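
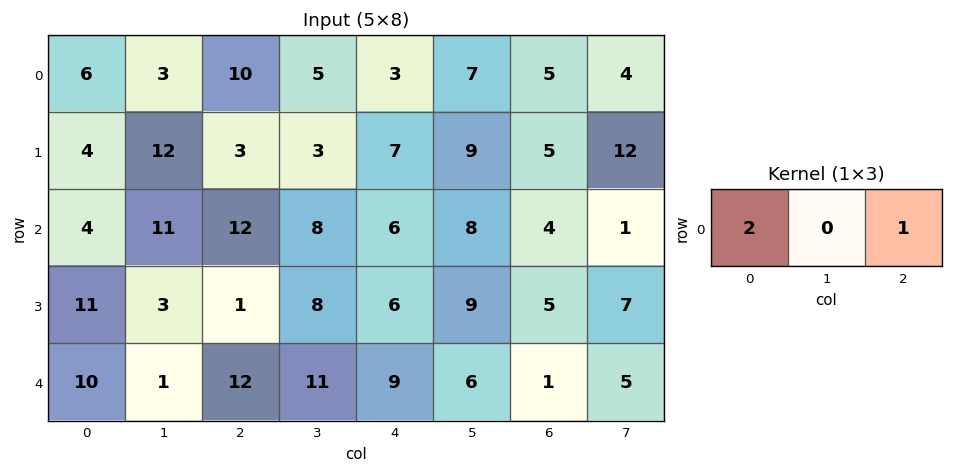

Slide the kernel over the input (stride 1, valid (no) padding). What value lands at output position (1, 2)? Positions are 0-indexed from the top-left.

13

The receptive field on the input at this output position is [3 3 7]. Elementwise product with the kernel and sum: 3·2 + 7·1.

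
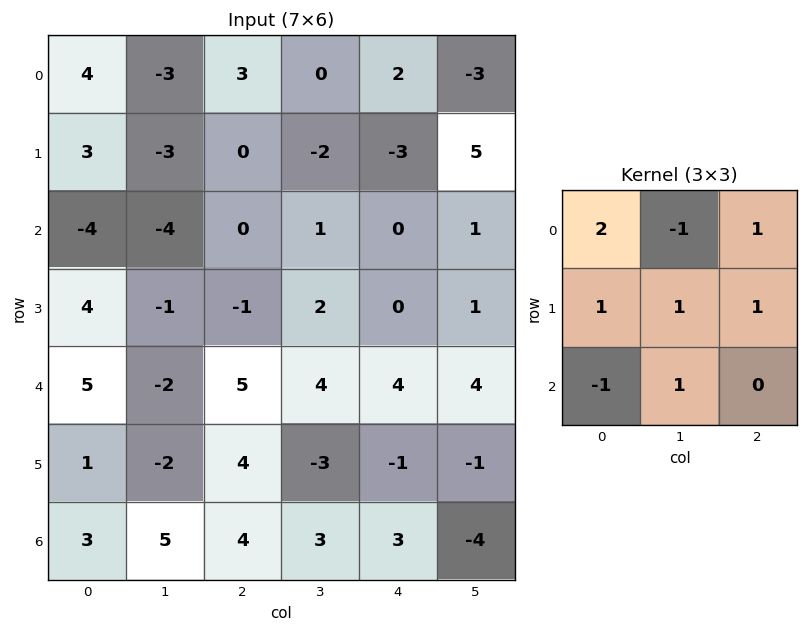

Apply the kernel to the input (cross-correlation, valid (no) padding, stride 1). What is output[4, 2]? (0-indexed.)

9

The receptive field on the input at this output position is [5 4 4 / 4 -3 -1 / 4 3 3]. Elementwise product with the kernel and sum: 5·2 + 4·-1 + 4·1 + 4·1 + -3·1 + -1·1 + 4·-1 + 3·1.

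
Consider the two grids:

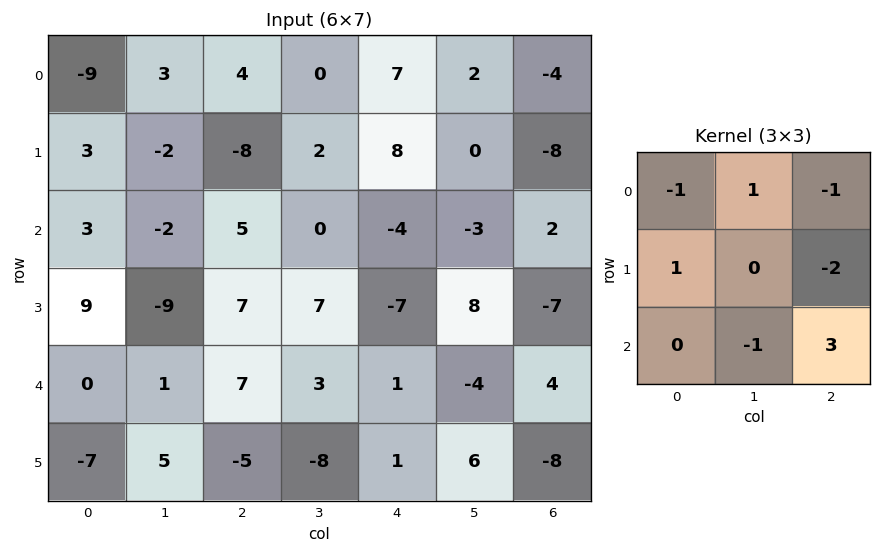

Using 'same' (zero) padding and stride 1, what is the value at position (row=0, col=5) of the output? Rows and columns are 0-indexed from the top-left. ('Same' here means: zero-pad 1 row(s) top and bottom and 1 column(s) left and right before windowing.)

-9

The receptive field on the zero-padded input at this output position is [0 0 0 / 7 2 -4 / 8 0 -8]. Elementwise product with the kernel and sum: 0·-1 + 0·1 + 0·-1 + 7·1 + -4·-2 + 0·-1 + -8·3.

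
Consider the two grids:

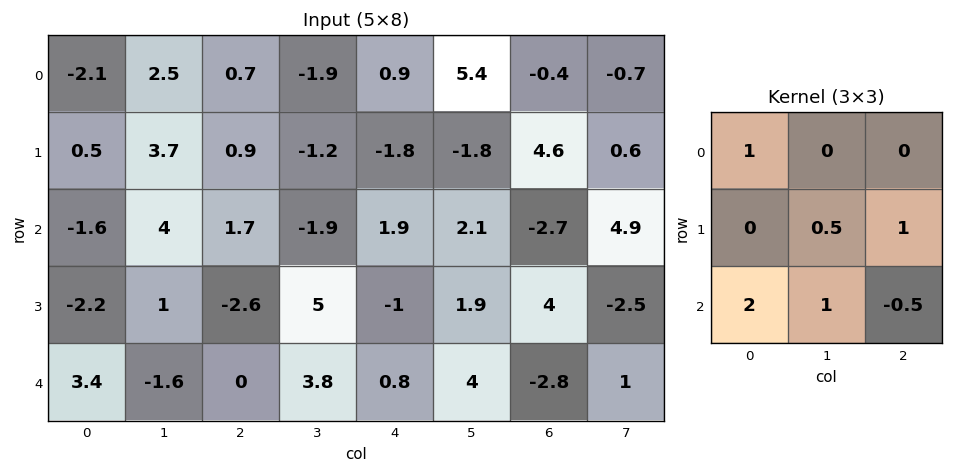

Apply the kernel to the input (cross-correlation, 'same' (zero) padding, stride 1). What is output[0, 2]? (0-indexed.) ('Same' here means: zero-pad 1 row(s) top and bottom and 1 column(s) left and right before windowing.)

7.35

The receptive field on the zero-padded input at this output position is [0 0 0 / 2.5 0.7 -1.9 / 3.7 0.9 -1.2]. Elementwise product with the kernel and sum: 0·1 + 0.7·0.5 + -1.9·1 + 3.7·2 + 0.9·1 + -1.2·-0.5.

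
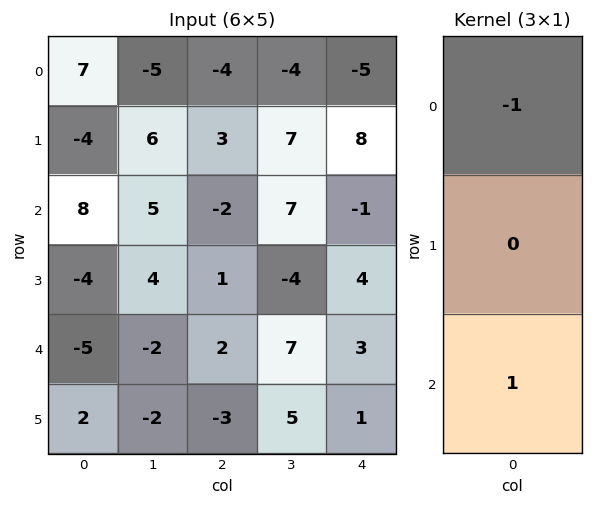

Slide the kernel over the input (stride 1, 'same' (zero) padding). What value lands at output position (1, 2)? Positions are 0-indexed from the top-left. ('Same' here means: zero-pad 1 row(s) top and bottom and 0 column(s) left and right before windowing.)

The receptive field on the zero-padded input at this output position is [-4 / 3 / -2]. Elementwise product with the kernel and sum: -4·-1 + -2·1.

2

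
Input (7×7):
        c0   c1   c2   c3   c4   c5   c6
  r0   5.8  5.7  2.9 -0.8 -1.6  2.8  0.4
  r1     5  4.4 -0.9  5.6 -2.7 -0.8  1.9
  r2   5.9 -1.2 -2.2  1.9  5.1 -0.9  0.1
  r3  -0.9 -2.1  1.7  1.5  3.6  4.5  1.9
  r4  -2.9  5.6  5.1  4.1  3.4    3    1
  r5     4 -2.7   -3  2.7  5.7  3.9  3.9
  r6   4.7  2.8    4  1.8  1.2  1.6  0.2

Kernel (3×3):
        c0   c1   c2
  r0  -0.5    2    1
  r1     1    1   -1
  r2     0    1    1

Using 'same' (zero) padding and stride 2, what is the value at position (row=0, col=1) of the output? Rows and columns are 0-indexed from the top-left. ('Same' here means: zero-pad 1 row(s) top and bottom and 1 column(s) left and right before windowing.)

14.1

The receptive field on the zero-padded input at this output position is [0 0 0 / 5.7 2.9 -0.8 / 4.4 -0.9 5.6]. Elementwise product with the kernel and sum: 0·-0.5 + 0·2 + 0·1 + 5.7·1 + 2.9·1 + -0.8·-1 + -0.9·1 + 5.6·1.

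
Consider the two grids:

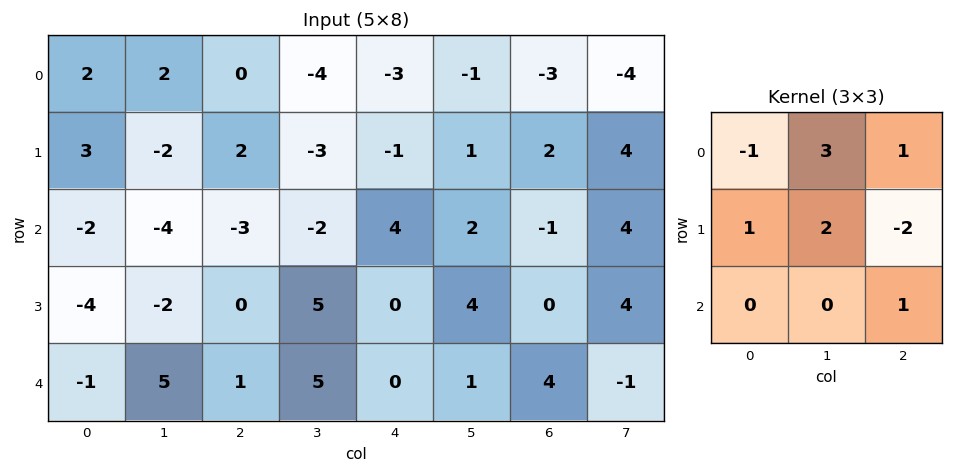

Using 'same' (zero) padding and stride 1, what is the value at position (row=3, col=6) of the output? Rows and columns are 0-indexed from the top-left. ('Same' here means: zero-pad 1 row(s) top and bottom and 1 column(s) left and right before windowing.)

The receptive field on the zero-padded input at this output position is [2 -1 4 / 4 0 4 / 1 4 -1]. Elementwise product with the kernel and sum: 2·-1 + -1·3 + 4·1 + 4·1 + 0·2 + 4·-2 + -1·1.

-6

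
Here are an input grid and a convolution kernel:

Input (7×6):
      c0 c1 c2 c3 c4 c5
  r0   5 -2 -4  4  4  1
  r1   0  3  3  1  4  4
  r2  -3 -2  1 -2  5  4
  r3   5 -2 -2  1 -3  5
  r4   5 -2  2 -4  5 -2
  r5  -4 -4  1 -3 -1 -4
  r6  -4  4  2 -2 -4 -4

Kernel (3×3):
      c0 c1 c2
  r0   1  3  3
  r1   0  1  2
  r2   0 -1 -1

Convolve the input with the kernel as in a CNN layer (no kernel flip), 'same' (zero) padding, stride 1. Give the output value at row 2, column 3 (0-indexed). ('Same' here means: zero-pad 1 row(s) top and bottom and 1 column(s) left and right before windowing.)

The receptive field on the zero-padded input at this output position is [3 1 4 / 1 -2 5 / -2 1 -3]. Elementwise product with the kernel and sum: 3·1 + 1·3 + 4·3 + -2·1 + 5·2 + 1·-1 + -3·-1.

28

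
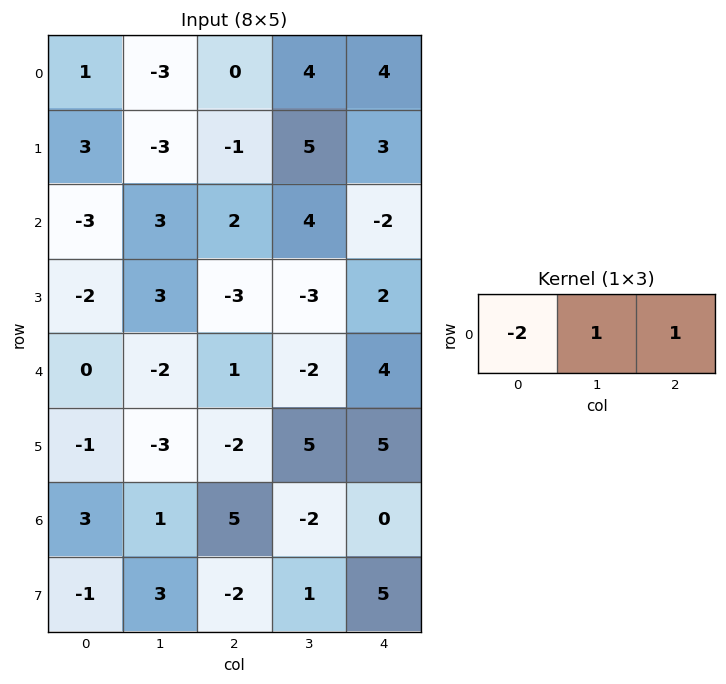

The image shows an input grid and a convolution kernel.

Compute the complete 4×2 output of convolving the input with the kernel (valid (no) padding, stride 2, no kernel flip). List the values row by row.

-5 8
11 -2
-1 0
0 -12

Output[0,0]: The receptive field on the input at this output position is [1 -3 0]. Elementwise product with the kernel and sum: 1·-2 + -3·1 + 0·1.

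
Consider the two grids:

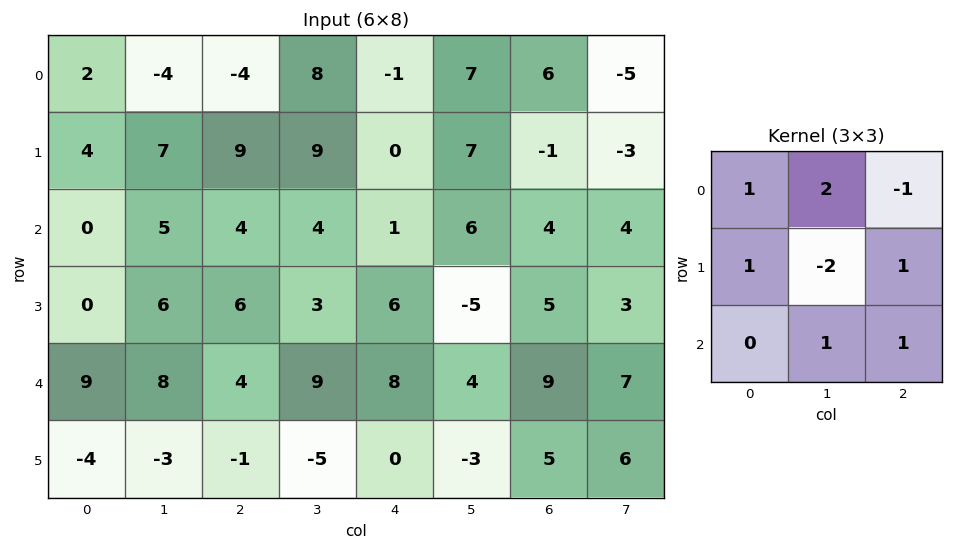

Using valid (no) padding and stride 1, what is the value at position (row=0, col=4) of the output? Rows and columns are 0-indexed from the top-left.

2

The receptive field on the input at this output position is [-1 7 6 / 0 7 -1 / 1 6 4]. Elementwise product with the kernel and sum: -1·1 + 7·2 + 6·-1 + 0·1 + 7·-2 + -1·1 + 6·1 + 4·1.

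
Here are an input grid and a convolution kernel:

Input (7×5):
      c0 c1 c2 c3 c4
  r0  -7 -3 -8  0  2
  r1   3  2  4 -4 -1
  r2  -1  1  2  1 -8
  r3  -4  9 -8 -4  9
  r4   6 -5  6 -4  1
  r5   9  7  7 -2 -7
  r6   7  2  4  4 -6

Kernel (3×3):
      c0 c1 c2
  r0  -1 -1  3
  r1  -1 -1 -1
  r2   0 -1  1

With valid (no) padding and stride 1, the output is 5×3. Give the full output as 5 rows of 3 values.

-22 8 6
-12 -18 15
20 -7 -19
-36 -19 31
-4 -25 -7

Output[0,0]: The receptive field on the input at this output position is [-7 -3 -8 / 3 2 4 / -1 1 2]. Elementwise product with the kernel and sum: -7·-1 + -3·-1 + -8·3 + 3·-1 + 2·-1 + 4·-1 + 1·-1 + 2·1.
Output[0,1]: The receptive field on the input at this output position is [-3 -8 0 / 2 4 -4 / 1 2 1]. Elementwise product with the kernel and sum: -3·-1 + -8·-1 + 0·3 + 2·-1 + 4·-1 + -4·-1 + 2·-1 + 1·1.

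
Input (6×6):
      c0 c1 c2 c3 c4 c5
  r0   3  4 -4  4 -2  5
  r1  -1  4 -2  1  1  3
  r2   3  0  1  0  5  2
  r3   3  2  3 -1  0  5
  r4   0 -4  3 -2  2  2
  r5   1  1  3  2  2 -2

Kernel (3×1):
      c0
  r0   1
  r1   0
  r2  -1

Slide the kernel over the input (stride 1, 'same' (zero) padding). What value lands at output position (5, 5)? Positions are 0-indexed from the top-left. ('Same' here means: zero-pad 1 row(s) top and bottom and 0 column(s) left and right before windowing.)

The receptive field on the zero-padded input at this output position is [2 / -2 / 0]. Elementwise product with the kernel and sum: 2·1 + 0·-1.

2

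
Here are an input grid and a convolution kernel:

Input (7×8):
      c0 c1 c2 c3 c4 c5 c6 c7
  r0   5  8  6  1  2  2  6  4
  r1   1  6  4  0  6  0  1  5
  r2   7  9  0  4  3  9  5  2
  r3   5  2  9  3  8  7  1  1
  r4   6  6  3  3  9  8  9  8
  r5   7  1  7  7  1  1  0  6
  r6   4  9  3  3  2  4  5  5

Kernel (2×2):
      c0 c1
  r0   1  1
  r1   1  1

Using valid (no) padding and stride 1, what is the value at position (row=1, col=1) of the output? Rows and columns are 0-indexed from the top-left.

The receptive field on the input at this output position is [6 4 / 9 0]. Elementwise product with the kernel and sum: 6·1 + 4·1 + 9·1 + 0·1.

19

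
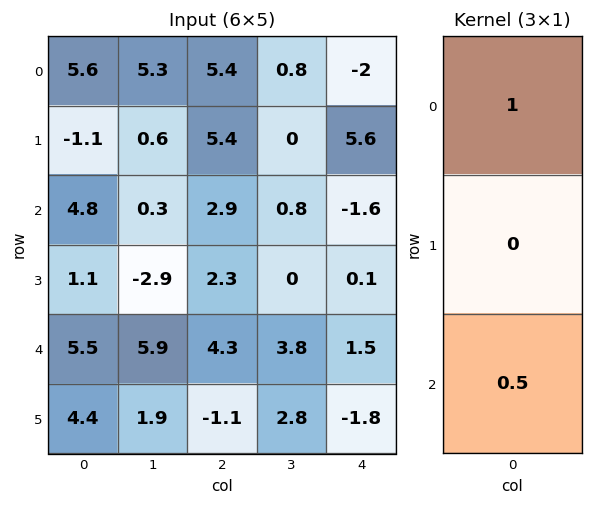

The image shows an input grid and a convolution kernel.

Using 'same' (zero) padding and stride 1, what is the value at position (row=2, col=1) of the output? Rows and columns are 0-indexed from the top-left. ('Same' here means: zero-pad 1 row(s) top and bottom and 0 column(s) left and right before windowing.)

The receptive field on the zero-padded input at this output position is [0.6 / 0.3 / -2.9]. Elementwise product with the kernel and sum: 0.6·1 + -2.9·0.5.

-0.85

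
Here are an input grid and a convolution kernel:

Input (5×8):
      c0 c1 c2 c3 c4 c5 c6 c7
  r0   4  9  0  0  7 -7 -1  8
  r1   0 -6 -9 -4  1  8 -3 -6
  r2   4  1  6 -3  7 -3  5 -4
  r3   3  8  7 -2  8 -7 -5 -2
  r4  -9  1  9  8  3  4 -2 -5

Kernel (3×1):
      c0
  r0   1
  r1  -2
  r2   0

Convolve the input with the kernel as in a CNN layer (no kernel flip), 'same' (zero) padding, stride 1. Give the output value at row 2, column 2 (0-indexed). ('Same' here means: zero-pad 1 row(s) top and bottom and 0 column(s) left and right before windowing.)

The receptive field on the zero-padded input at this output position is [-9 / 6 / 7]. Elementwise product with the kernel and sum: -9·1 + 6·-2.

-21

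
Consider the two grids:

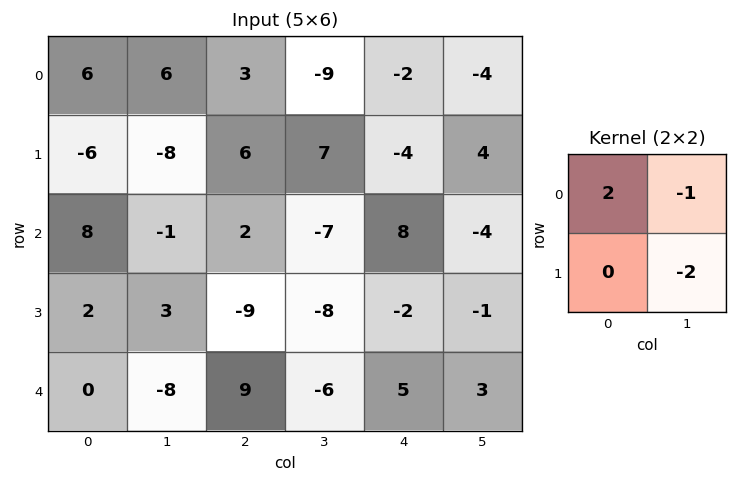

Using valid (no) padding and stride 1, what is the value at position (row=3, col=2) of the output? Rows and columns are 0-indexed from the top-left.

The receptive field on the input at this output position is [-9 -8 / 9 -6]. Elementwise product with the kernel and sum: -9·2 + -8·-1 + -6·-2.

2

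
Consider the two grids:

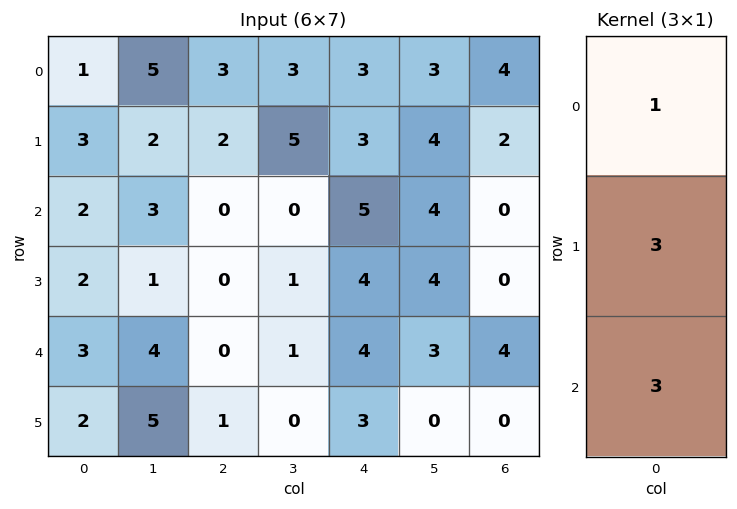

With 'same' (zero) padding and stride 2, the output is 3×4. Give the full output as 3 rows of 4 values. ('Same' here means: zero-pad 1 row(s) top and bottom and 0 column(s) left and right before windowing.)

Output[0,0]: The receptive field on the zero-padded input at this output position is [0 / 1 / 3]. Elementwise product with the kernel and sum: 0·1 + 1·3 + 3·3.
Output[0,1]: The receptive field on the zero-padded input at this output position is [0 / 3 / 2]. Elementwise product with the kernel and sum: 0·1 + 3·3 + 2·3.

12 15 18 18
15 2 30 2
17 3 25 12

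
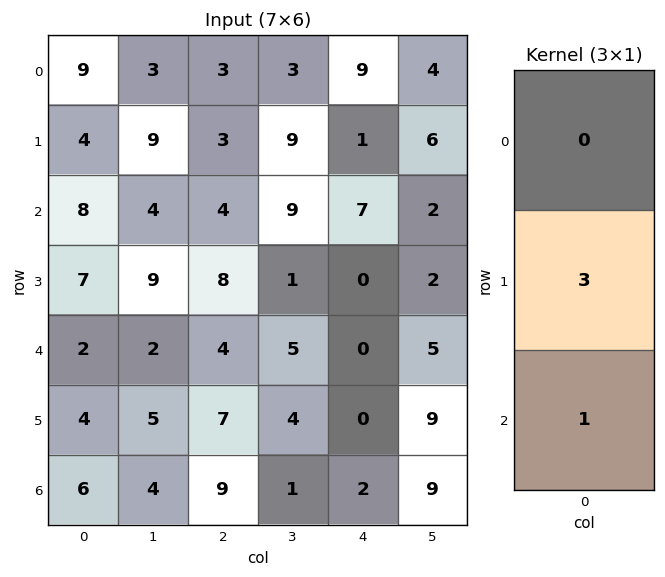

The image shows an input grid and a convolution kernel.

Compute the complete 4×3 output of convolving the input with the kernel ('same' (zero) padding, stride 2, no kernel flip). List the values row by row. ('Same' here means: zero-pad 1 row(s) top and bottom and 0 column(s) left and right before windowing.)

31 12 28
31 20 21
10 19 0
18 27 6

Output[0,0]: The receptive field on the zero-padded input at this output position is [0 / 9 / 4]. Elementwise product with the kernel and sum: 9·3 + 4·1.
Output[0,1]: The receptive field on the zero-padded input at this output position is [0 / 3 / 3]. Elementwise product with the kernel and sum: 3·3 + 3·1.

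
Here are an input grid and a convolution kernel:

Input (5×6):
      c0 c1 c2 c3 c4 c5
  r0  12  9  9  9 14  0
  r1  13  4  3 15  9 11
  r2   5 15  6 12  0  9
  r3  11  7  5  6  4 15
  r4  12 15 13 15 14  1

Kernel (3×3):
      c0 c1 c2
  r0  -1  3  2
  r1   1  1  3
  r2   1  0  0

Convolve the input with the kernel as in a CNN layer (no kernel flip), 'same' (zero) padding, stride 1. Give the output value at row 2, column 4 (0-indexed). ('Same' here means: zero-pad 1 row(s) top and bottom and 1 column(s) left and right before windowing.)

The receptive field on the zero-padded input at this output position is [15 9 11 / 12 0 9 / 6 4 15]. Elementwise product with the kernel and sum: 15·-1 + 9·3 + 11·2 + 12·1 + 0·1 + 9·3 + 6·1.

79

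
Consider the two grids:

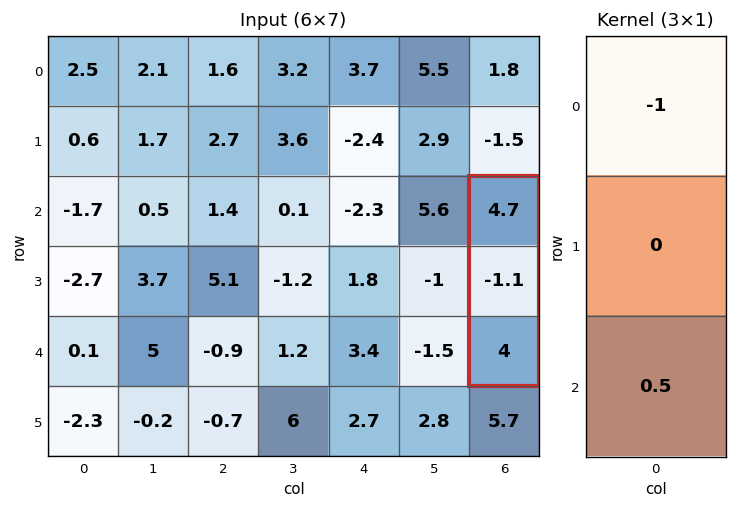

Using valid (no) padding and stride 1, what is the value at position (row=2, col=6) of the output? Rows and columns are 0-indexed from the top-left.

-2.7

The receptive field on the input at this output position is [4.7 / -1.1 / 4]. Elementwise product with the kernel and sum: 4.7·-1 + 4·0.5.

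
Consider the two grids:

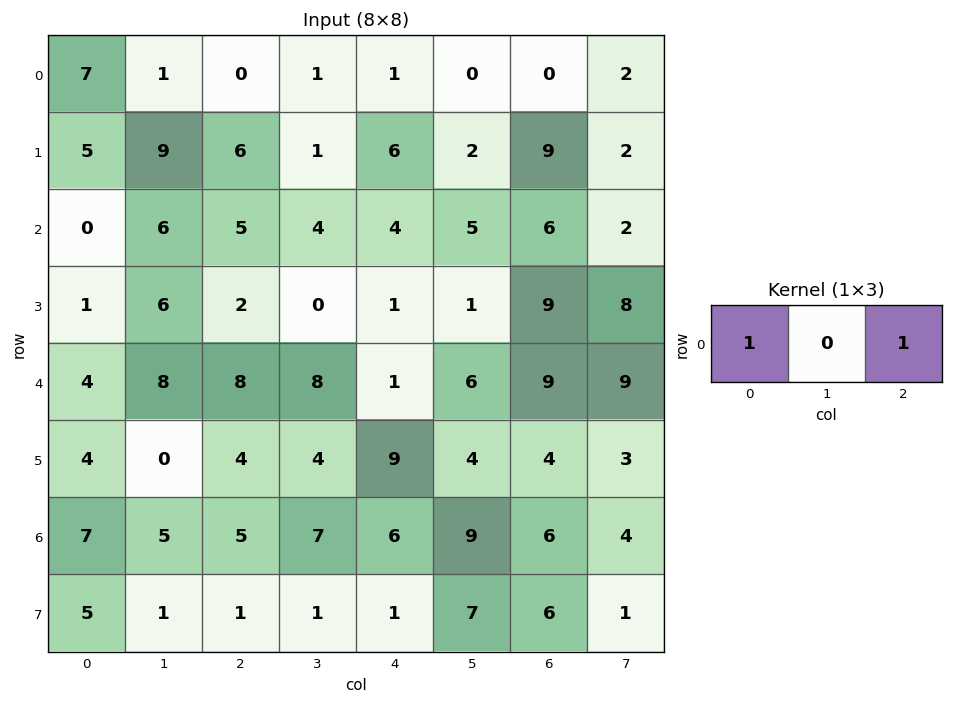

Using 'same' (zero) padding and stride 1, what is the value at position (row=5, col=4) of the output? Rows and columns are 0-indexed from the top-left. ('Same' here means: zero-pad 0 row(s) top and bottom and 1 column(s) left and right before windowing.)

The receptive field on the zero-padded input at this output position is [4 9 4]. Elementwise product with the kernel and sum: 4·1 + 4·1.

8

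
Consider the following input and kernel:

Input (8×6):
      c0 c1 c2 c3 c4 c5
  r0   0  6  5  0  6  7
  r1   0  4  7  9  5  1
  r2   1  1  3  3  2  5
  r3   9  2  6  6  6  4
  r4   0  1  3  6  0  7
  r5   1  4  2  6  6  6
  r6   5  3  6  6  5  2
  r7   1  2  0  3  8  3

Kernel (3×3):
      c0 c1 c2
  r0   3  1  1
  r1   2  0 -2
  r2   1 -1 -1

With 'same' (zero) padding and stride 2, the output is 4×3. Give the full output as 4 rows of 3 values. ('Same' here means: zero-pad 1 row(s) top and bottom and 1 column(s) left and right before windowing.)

-16 0 -11
-9 14 25
4 4 20
-4 13 30

Output[0,0]: The receptive field on the zero-padded input at this output position is [0 0 0 / 0 0 6 / 0 0 4]. Elementwise product with the kernel and sum: 0·3 + 0·1 + 0·1 + 0·2 + 6·-2 + 0·1 + 0·-1 + 4·-1.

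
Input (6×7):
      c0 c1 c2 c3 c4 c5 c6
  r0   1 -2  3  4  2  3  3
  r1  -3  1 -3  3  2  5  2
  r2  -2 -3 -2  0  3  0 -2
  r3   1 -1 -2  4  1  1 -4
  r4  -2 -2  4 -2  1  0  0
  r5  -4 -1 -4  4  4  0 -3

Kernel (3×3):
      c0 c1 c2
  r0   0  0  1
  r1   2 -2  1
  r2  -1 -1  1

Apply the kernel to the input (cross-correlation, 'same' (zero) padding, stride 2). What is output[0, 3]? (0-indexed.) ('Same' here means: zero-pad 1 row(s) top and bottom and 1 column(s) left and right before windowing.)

The receptive field on the zero-padded input at this output position is [0 0 0 / 3 3 0 / 5 2 0]. Elementwise product with the kernel and sum: 0·1 + 3·2 + 3·-2 + 0·1 + 5·-1 + 2·-1 + 0·1.

-7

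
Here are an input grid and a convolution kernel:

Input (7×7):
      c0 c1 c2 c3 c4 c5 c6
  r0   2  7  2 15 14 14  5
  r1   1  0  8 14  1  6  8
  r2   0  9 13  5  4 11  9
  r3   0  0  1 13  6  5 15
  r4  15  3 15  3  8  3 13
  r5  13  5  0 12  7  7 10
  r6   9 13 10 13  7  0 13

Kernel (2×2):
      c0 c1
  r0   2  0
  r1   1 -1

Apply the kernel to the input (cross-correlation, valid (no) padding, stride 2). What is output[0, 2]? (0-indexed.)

The receptive field on the input at this output position is [14 14 / 1 6]. Elementwise product with the kernel and sum: 14·2 + 1·1 + 6·-1.

23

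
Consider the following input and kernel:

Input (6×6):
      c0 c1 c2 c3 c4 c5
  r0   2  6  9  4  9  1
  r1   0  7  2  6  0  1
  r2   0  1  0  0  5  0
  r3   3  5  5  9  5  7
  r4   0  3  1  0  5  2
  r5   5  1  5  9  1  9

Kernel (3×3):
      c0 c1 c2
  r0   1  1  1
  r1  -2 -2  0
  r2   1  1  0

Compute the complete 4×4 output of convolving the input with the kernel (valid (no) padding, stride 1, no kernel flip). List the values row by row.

Output[0,0]: The receptive field on the input at this output position is [2 6 9 / 0 7 2 / 0 1 0]. Elementwise product with the kernel and sum: 2·1 + 6·1 + 9·1 + 0·-2 + 7·-2 + 0·1 + 1·1.

4 2 6 7
15 23 22 11
-12 -15 -22 -18
13 17 31 21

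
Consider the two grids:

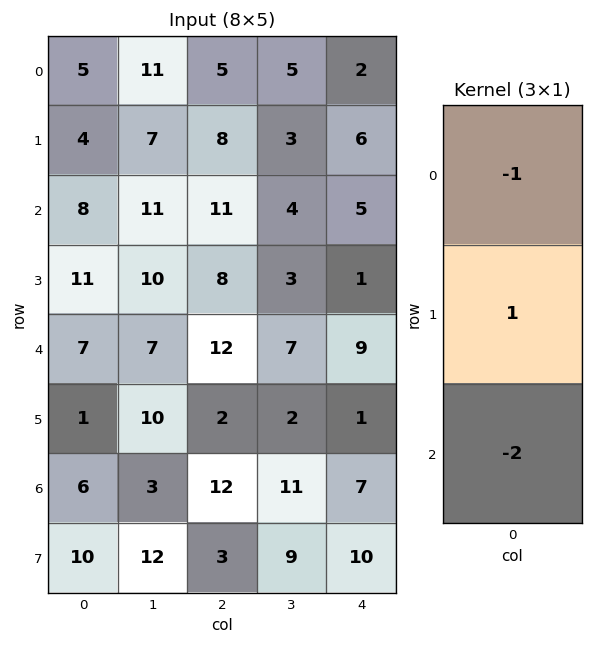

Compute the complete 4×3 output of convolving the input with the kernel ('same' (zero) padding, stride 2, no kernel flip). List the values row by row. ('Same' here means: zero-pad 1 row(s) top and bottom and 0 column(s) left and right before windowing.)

Output[0,0]: The receptive field on the zero-padded input at this output position is [0 / 5 / 4]. Elementwise product with the kernel and sum: 0·-1 + 5·1 + 4·-2.

-3 -11 -10
-18 -13 -3
-6 0 6
-15 4 -14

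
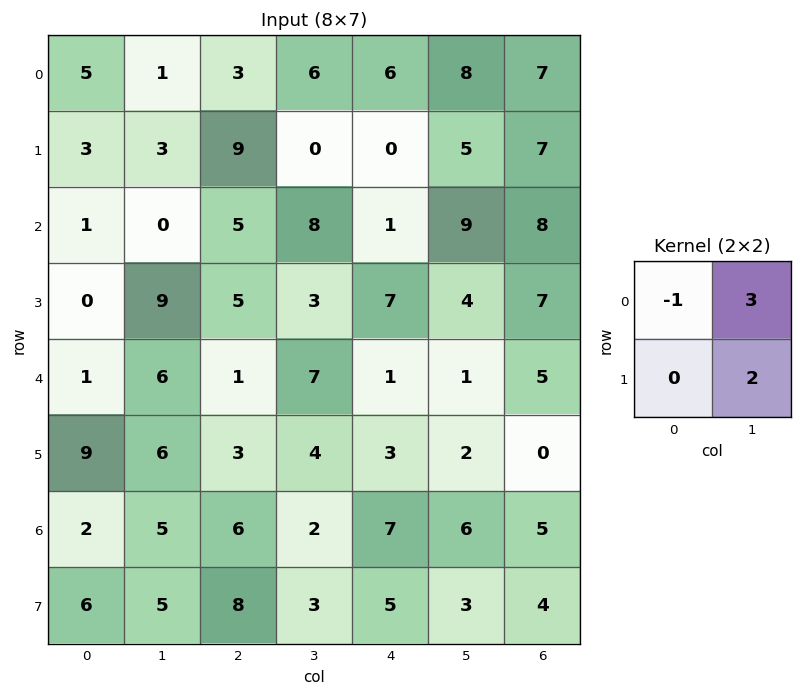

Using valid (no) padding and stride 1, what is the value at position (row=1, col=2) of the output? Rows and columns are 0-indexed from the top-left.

7

The receptive field on the input at this output position is [9 0 / 5 8]. Elementwise product with the kernel and sum: 9·-1 + 0·3 + 8·2.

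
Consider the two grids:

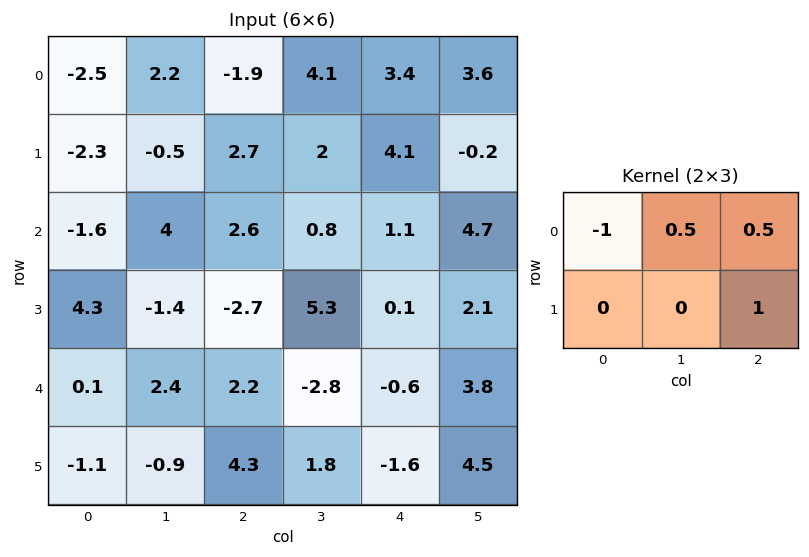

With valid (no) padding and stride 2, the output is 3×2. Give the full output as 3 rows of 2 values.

Output[0,0]: The receptive field on the input at this output position is [-2.5 2.2 -1.9 / -2.3 -0.5 2.7]. Elementwise product with the kernel and sum: -2.5·-1 + 2.2·0.5 + -1.9·0.5 + 2.7·1.

5.35 9.75
2.2 -1.55
6.5 -5.5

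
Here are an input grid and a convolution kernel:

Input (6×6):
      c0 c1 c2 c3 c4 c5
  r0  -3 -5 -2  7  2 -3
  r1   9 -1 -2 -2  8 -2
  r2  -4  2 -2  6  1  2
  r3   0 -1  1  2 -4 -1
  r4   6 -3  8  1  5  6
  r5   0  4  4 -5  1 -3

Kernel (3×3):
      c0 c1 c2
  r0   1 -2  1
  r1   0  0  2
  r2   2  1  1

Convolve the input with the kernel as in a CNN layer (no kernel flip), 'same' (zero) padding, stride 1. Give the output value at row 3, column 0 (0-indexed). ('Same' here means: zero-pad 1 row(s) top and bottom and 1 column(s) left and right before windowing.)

The receptive field on the zero-padded input at this output position is [0 -4 2 / 0 0 -1 / 0 6 -3]. Elementwise product with the kernel and sum: 0·1 + -4·-2 + 2·1 + -1·2 + 0·2 + 6·1 + -3·1.

11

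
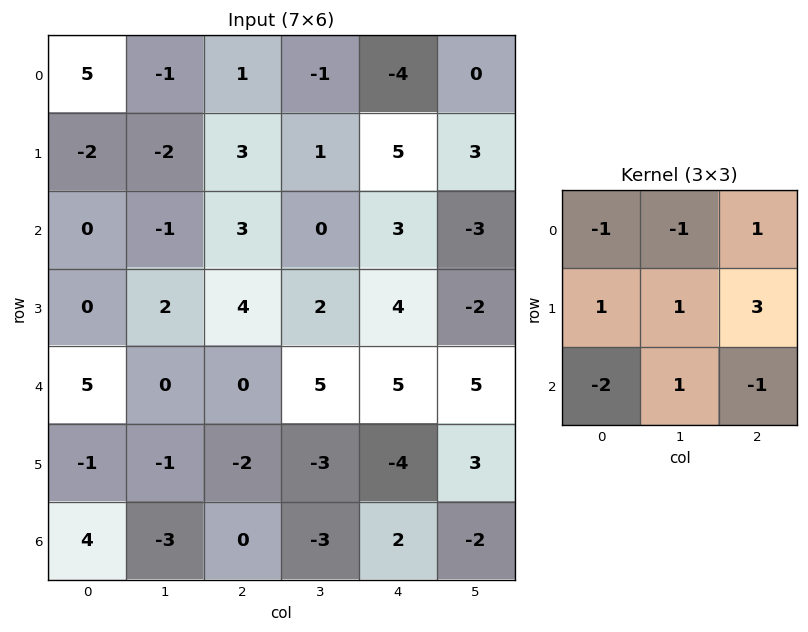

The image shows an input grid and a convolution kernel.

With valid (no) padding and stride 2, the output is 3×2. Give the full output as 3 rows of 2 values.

-2 6
8 18
-24 -22

Output[0,0]: The receptive field on the input at this output position is [5 -1 1 / -2 -2 3 / 0 -1 3]. Elementwise product with the kernel and sum: 5·-1 + -1·-1 + 1·1 + -2·1 + -2·1 + 3·3 + 0·-2 + -1·1 + 3·-1.
Output[0,1]: The receptive field on the input at this output position is [1 -1 -4 / 3 1 5 / 3 0 3]. Elementwise product with the kernel and sum: 1·-1 + -1·-1 + -4·1 + 3·1 + 1·1 + 5·3 + 3·-2 + 0·1 + 3·-1.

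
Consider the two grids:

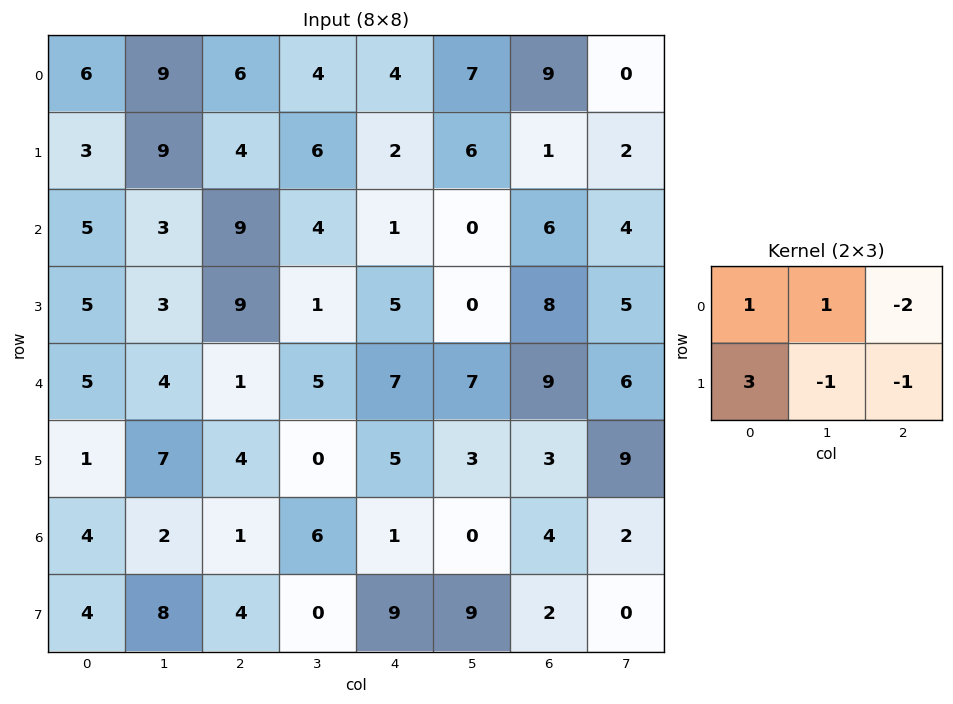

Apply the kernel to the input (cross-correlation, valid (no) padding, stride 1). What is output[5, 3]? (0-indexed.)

The receptive field on the input at this output position is [0 5 3 / 6 1 0]. Elementwise product with the kernel and sum: 0·1 + 5·1 + 3·-2 + 6·3 + 1·-1 + 0·-1.

16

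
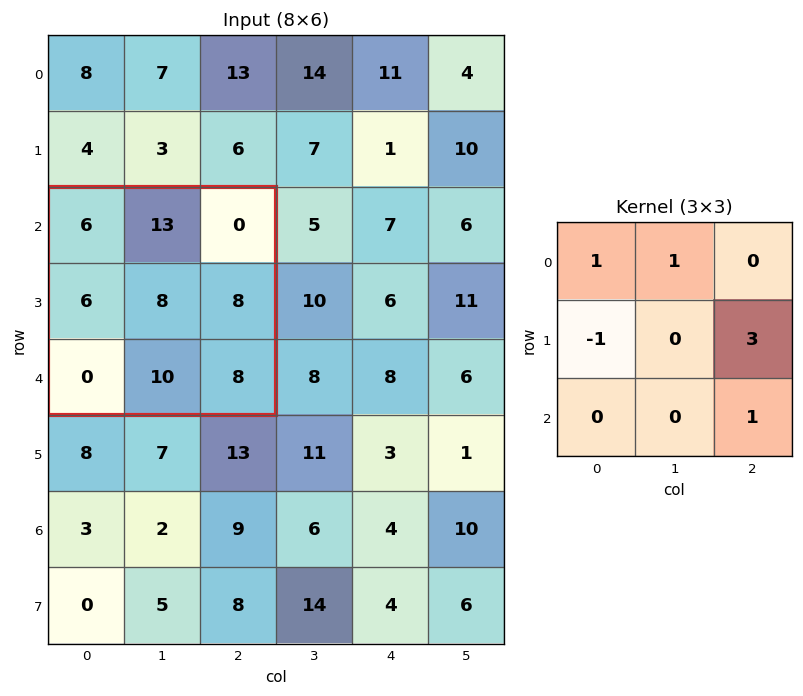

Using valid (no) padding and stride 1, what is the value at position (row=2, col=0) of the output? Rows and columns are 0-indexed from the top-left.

The receptive field on the input at this output position is [6 13 0 / 6 8 8 / 0 10 8]. Elementwise product with the kernel and sum: 6·1 + 13·1 + 6·-1 + 8·3 + 8·1.

45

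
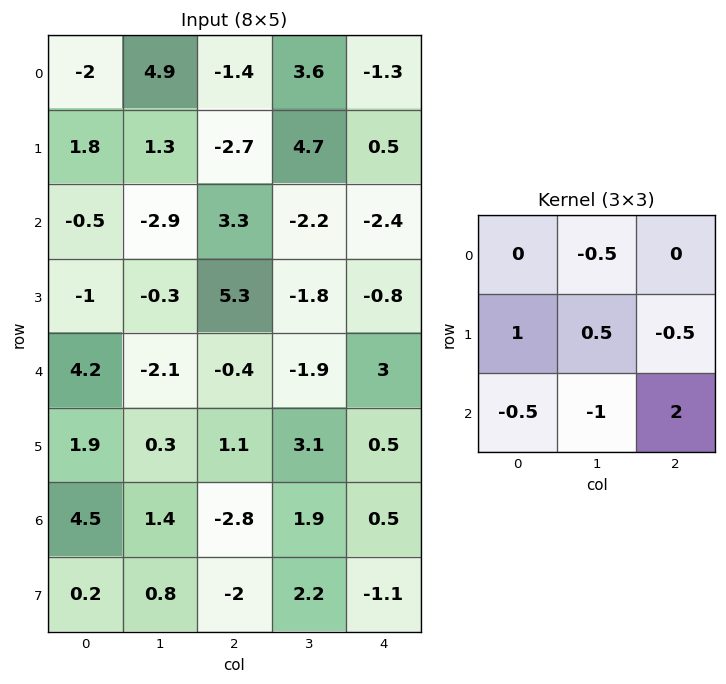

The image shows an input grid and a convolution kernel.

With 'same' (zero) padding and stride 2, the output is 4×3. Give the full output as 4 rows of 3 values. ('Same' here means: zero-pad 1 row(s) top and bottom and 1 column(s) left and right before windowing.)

Output[0,0]: The receptive field on the zero-padded input at this output position is [0 0 0 / 0 -2 4.9 / 0 1.8 1.3]. Elementwise product with the kernel and sum: 0·-0.5 + 0·1 + -2·0.5 + 4.9·-0.5 + 0·-0.5 + 1.8·-1 + 1.3·2.

-2.65 13.85 0.1
0.7 -7.55 -1.95
2.35 0.95 -2.05
2 4.5 1.9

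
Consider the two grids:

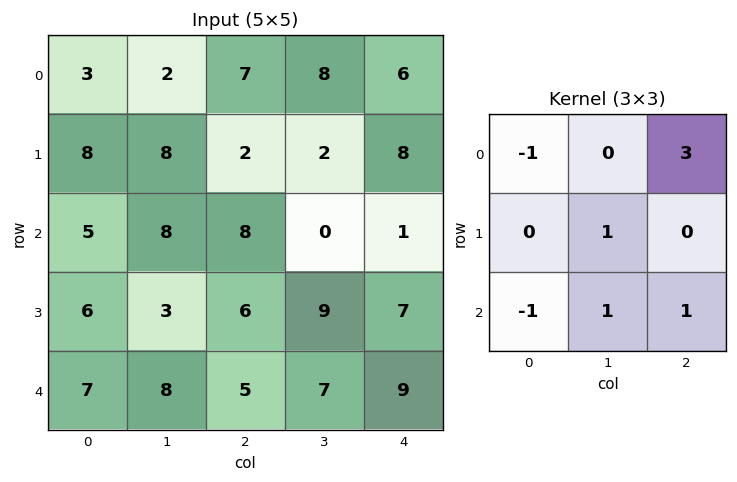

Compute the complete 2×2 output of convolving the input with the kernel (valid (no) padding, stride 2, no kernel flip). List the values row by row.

37 6
28 15

Output[0,0]: The receptive field on the input at this output position is [3 2 7 / 8 8 2 / 5 8 8]. Elementwise product with the kernel and sum: 3·-1 + 7·3 + 8·1 + 5·-1 + 8·1 + 8·1.
Output[0,1]: The receptive field on the input at this output position is [7 8 6 / 2 2 8 / 8 0 1]. Elementwise product with the kernel and sum: 7·-1 + 6·3 + 2·1 + 8·-1 + 0·1 + 1·1.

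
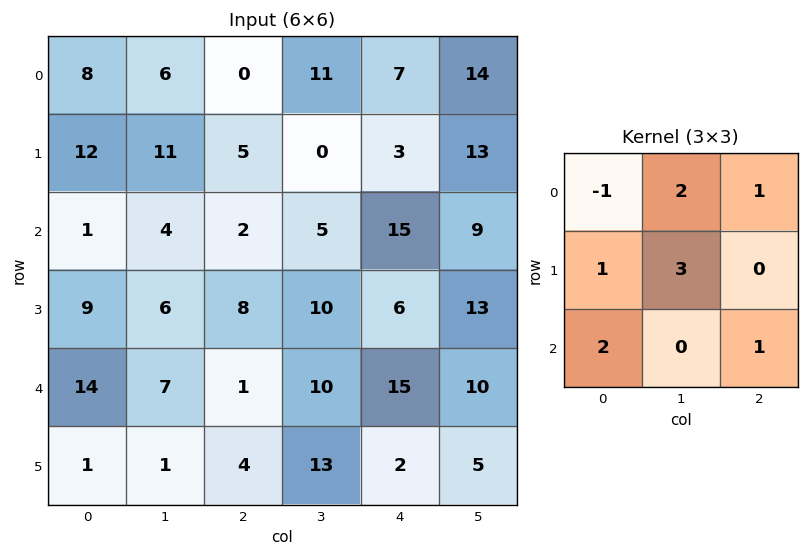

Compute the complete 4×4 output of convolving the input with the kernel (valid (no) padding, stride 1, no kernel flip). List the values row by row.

53 44 53 45
54 31 37 102
65 59 78 92
52 45 59 101

Output[0,0]: The receptive field on the input at this output position is [8 6 0 / 12 11 5 / 1 4 2]. Elementwise product with the kernel and sum: 8·-1 + 6·2 + 0·1 + 12·1 + 11·3 + 1·2 + 2·1.
Output[0,1]: The receptive field on the input at this output position is [6 0 11 / 11 5 0 / 4 2 5]. Elementwise product with the kernel and sum: 6·-1 + 0·2 + 11·1 + 11·1 + 5·3 + 4·2 + 5·1.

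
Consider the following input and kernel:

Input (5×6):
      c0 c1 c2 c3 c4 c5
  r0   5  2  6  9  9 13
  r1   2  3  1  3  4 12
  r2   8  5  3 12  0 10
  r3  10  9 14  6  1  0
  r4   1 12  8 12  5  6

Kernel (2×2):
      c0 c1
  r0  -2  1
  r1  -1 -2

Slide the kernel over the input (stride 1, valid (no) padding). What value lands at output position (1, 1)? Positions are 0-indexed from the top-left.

-16

The receptive field on the input at this output position is [3 1 / 5 3]. Elementwise product with the kernel and sum: 3·-2 + 1·1 + 5·-1 + 3·-2.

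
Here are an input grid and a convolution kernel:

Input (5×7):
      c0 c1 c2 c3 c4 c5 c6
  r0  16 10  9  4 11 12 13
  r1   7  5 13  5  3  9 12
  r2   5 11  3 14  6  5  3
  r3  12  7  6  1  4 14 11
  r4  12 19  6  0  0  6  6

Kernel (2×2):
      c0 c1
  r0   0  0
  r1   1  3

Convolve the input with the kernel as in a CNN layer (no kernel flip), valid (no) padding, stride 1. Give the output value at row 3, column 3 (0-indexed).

0

The receptive field on the input at this output position is [1 4 / 0 0]. Elementwise product with the kernel and sum: 0·1 + 0·3.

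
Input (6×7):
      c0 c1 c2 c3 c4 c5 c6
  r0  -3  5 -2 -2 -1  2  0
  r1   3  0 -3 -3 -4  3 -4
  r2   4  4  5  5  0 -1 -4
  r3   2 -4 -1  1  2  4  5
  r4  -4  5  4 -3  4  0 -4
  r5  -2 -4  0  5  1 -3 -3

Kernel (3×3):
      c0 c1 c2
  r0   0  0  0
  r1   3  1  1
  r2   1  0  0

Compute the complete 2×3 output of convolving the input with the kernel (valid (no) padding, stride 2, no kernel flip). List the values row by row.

10 -11 -13
-3 4 19

Output[0,0]: The receptive field on the input at this output position is [-3 5 -2 / 3 0 -3 / 4 4 5]. Elementwise product with the kernel and sum: 3·3 + 0·1 + -3·1 + 4·1.
Output[0,1]: The receptive field on the input at this output position is [-2 -2 -1 / -3 -3 -4 / 5 5 0]. Elementwise product with the kernel and sum: -3·3 + -3·1 + -4·1 + 5·1.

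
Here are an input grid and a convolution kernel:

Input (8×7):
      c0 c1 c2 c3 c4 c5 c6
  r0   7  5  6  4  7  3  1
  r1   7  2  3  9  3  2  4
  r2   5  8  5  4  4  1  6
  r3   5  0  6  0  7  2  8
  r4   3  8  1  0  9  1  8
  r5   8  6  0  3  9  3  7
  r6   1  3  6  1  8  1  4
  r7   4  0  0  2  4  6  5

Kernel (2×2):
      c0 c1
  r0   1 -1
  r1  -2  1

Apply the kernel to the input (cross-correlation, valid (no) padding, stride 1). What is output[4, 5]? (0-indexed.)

The receptive field on the input at this output position is [1 8 / 3 7]. Elementwise product with the kernel and sum: 1·1 + 8·-1 + 3·-2 + 7·1.

-6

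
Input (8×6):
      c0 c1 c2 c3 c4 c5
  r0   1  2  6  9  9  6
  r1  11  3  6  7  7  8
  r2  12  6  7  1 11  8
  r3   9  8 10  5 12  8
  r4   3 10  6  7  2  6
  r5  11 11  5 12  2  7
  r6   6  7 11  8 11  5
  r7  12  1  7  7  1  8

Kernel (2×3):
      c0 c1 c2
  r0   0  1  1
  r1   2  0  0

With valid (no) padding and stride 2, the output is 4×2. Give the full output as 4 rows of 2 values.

30 30
31 32
38 19
42 33

Output[0,0]: The receptive field on the input at this output position is [1 2 6 / 11 3 6]. Elementwise product with the kernel and sum: 2·1 + 6·1 + 11·2.
Output[0,1]: The receptive field on the input at this output position is [6 9 9 / 6 7 7]. Elementwise product with the kernel and sum: 9·1 + 9·1 + 6·2.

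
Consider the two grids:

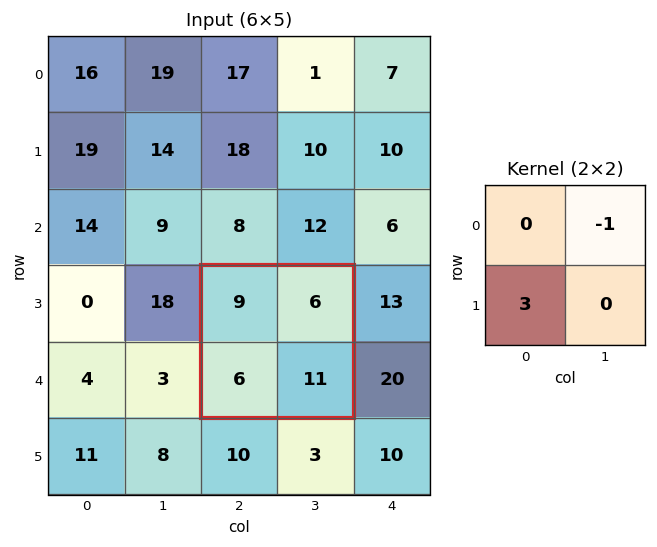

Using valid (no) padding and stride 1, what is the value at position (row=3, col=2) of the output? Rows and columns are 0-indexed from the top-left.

12

The receptive field on the input at this output position is [9 6 / 6 11]. Elementwise product with the kernel and sum: 6·-1 + 6·3.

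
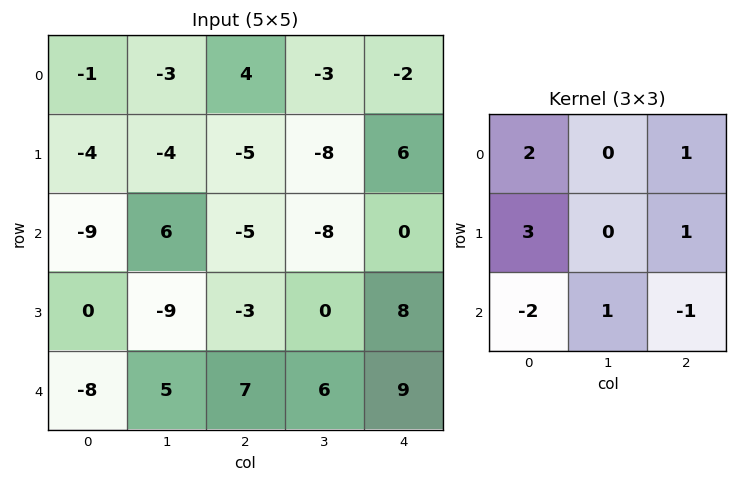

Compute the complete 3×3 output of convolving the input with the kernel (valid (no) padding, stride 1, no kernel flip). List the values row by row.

14 -38 -1
-51 9 -21
-12 -32 -28

Output[0,0]: The receptive field on the input at this output position is [-1 -3 4 / -4 -4 -5 / -9 6 -5]. Elementwise product with the kernel and sum: -1·2 + 4·1 + -4·3 + -5·1 + -9·-2 + 6·1 + -5·-1.
Output[0,1]: The receptive field on the input at this output position is [-3 4 -3 / -4 -5 -8 / 6 -5 -8]. Elementwise product with the kernel and sum: -3·2 + -3·1 + -4·3 + -8·1 + 6·-2 + -5·1 + -8·-1.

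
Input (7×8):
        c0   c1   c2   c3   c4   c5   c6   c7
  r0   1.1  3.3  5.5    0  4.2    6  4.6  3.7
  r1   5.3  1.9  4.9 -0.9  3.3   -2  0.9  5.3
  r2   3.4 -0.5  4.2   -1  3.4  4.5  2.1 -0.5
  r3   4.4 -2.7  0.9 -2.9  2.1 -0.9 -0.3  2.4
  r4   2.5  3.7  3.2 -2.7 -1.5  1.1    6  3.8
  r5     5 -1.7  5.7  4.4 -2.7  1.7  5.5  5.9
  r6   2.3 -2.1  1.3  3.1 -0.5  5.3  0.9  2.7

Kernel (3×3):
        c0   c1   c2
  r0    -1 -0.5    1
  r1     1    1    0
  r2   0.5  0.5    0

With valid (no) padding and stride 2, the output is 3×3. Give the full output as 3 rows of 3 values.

11.4 4.3 2.65
5.85 -2.05 -2.55
2.25 8.95 8.35

Output[0,0]: The receptive field on the input at this output position is [1.1 3.3 5.5 / 5.3 1.9 4.9 / 3.4 -0.5 4.2]. Elementwise product with the kernel and sum: 1.1·-1 + 3.3·-0.5 + 5.5·1 + 5.3·1 + 1.9·1 + 3.4·0.5 + -0.5·0.5.
Output[0,1]: The receptive field on the input at this output position is [5.5 0 4.2 / 4.9 -0.9 3.3 / 4.2 -1 3.4]. Elementwise product with the kernel and sum: 5.5·-1 + 0·-0.5 + 4.2·1 + 4.9·1 + -0.9·1 + 4.2·0.5 + -1·0.5.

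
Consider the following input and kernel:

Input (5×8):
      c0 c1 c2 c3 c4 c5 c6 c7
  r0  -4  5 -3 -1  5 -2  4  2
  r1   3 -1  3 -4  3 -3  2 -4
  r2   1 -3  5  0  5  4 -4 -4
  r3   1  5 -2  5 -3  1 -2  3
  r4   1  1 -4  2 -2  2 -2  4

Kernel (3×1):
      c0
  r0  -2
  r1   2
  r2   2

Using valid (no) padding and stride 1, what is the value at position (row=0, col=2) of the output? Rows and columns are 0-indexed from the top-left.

The receptive field on the input at this output position is [-3 / 3 / 5]. Elementwise product with the kernel and sum: -3·-2 + 3·2 + 5·2.

22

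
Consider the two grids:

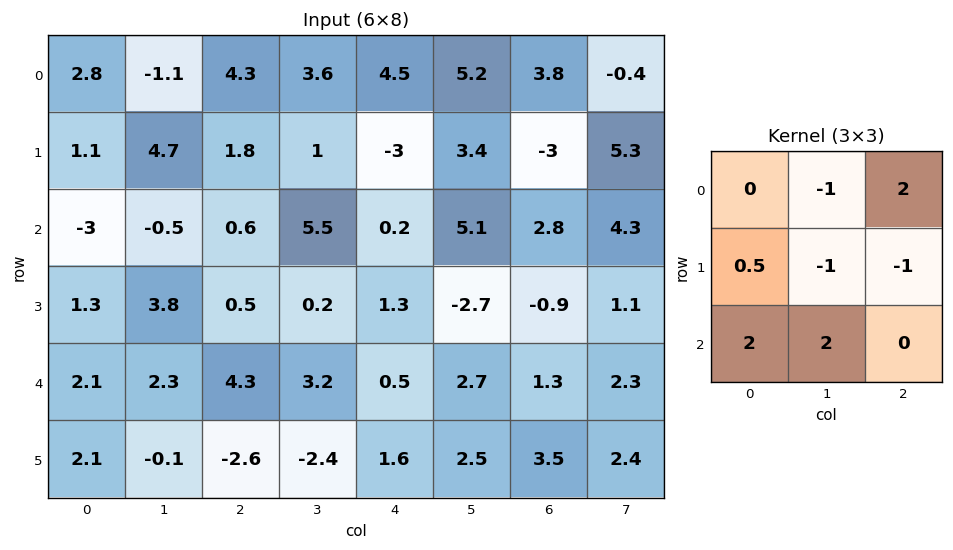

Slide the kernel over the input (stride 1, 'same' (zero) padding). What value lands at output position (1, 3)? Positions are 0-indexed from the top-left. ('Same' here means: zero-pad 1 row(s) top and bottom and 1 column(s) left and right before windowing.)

The receptive field on the zero-padded input at this output position is [4.3 3.6 4.5 / 1.8 1 -3 / 0.6 5.5 0.2]. Elementwise product with the kernel and sum: 3.6·-1 + 4.5·2 + 1.8·0.5 + 1·-1 + -3·-1 + 0.6·2 + 5.5·2.

20.5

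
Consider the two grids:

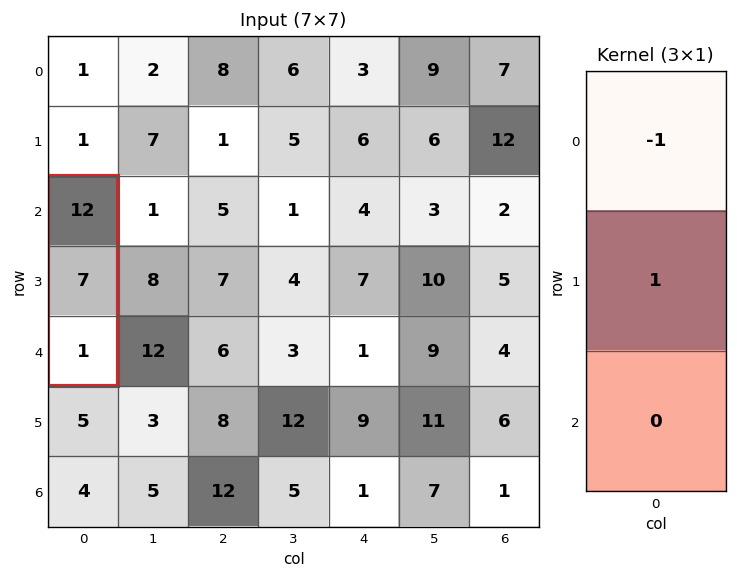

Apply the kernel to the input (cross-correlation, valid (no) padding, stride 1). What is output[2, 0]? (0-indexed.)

-5

The receptive field on the input at this output position is [12 / 7 / 1]. Elementwise product with the kernel and sum: 12·-1 + 7·1.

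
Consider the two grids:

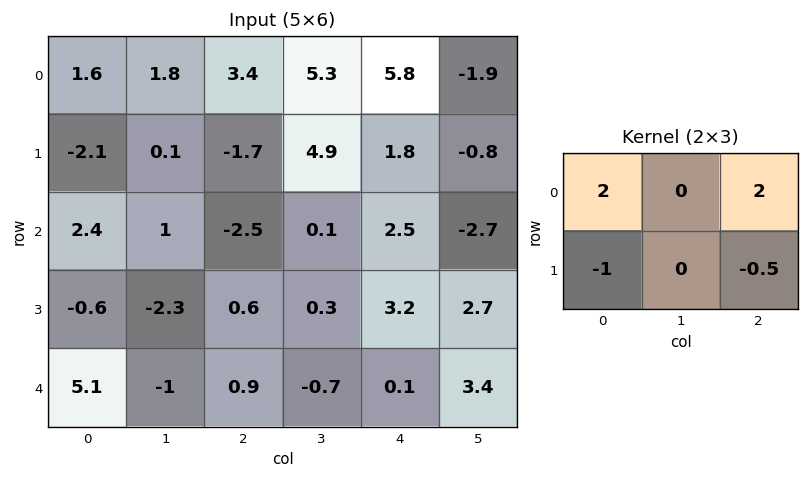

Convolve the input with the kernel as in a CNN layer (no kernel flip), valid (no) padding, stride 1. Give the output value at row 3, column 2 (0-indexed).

The receptive field on the input at this output position is [0.6 0.3 3.2 / 0.9 -0.7 0.1]. Elementwise product with the kernel and sum: 0.6·2 + 3.2·2 + 0.9·-1 + 0.1·-0.5.

6.65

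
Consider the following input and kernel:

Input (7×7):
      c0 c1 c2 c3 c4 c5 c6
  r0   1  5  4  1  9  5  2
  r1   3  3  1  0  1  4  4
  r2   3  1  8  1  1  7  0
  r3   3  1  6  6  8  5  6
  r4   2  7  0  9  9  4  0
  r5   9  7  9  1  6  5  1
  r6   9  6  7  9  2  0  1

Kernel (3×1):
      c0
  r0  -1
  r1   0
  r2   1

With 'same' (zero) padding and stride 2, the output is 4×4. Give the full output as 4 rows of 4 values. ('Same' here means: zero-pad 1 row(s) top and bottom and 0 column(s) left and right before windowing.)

3 1 1 4
0 5 7 2
6 3 -2 -5
-9 -9 -6 -1

Output[0,0]: The receptive field on the zero-padded input at this output position is [0 / 1 / 3]. Elementwise product with the kernel and sum: 0·-1 + 3·1.
Output[0,1]: The receptive field on the zero-padded input at this output position is [0 / 4 / 1]. Elementwise product with the kernel and sum: 0·-1 + 1·1.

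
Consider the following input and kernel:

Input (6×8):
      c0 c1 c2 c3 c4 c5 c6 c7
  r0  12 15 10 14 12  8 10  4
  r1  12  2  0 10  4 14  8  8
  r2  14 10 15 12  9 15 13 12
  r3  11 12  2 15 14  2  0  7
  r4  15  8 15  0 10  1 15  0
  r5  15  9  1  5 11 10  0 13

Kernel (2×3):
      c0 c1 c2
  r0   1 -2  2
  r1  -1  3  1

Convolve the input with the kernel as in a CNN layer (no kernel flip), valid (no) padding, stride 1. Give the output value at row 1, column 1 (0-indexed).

69

The receptive field on the input at this output position is [2 0 10 / 10 15 12]. Elementwise product with the kernel and sum: 2·1 + 0·-2 + 10·2 + 10·-1 + 15·3 + 12·1.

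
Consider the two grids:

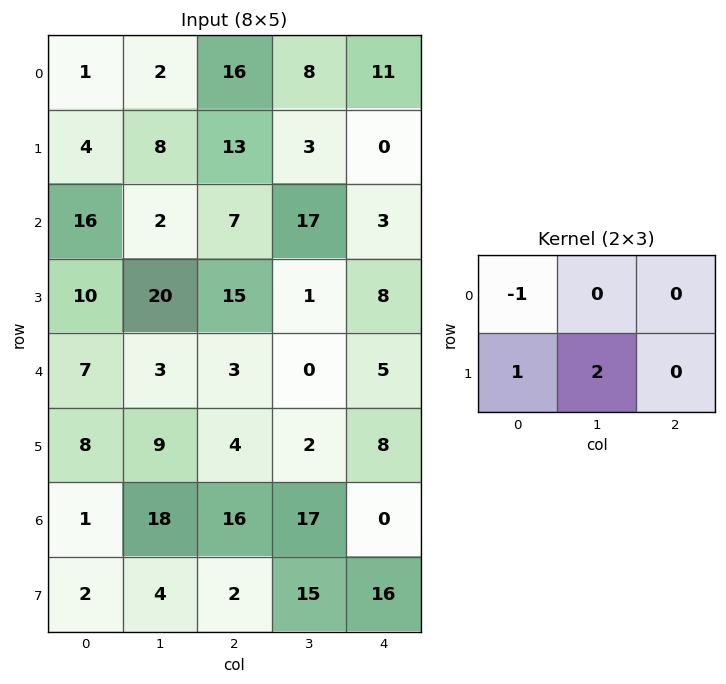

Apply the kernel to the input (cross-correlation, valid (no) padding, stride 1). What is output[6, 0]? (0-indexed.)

9

The receptive field on the input at this output position is [1 18 16 / 2 4 2]. Elementwise product with the kernel and sum: 1·-1 + 2·1 + 4·2.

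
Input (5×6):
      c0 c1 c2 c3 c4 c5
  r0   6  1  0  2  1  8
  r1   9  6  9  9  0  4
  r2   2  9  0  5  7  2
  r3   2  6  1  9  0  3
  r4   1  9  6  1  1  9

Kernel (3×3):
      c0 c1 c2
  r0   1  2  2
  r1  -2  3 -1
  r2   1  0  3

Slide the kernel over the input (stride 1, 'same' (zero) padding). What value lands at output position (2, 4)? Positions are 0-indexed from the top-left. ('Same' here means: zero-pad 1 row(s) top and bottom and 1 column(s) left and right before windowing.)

The receptive field on the zero-padded input at this output position is [9 0 4 / 5 7 2 / 9 0 3]. Elementwise product with the kernel and sum: 9·1 + 0·2 + 4·2 + 5·-2 + 7·3 + 2·-1 + 9·1 + 3·3.

44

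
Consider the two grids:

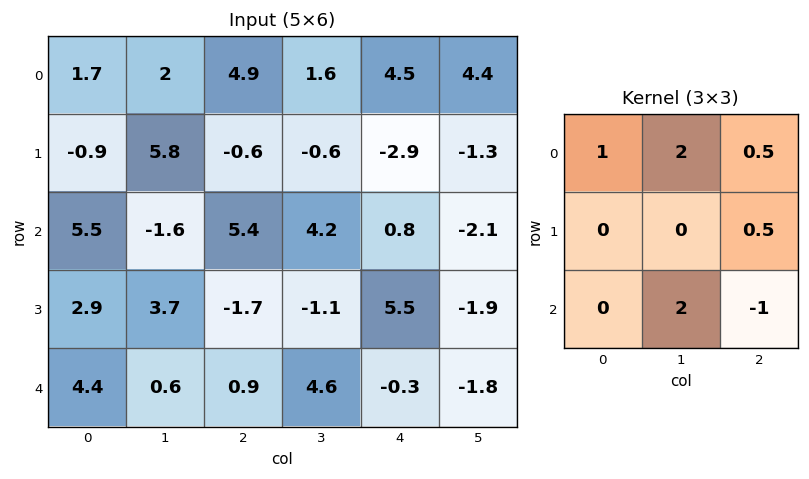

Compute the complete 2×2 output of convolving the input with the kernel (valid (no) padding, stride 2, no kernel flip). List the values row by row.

Output[0,0]: The receptive field on the input at this output position is [1.7 2 4.9 / -0.9 5.8 -0.6 / 5.5 -1.6 5.4]. Elementwise product with the kernel and sum: 1.7·1 + 2·2 + 4.9·0.5 + -0.6·0.5 + -1.6·2 + 5.4·-1.
Output[0,1]: The receptive field on the input at this output position is [4.9 1.6 4.5 / -0.6 -0.6 -2.9 / 5.4 4.2 0.8]. Elementwise product with the kernel and sum: 4.9·1 + 1.6·2 + 4.5·0.5 + -2.9·0.5 + 4.2·2 + 0.8·-1.

-0.75 16.5
4.45 26.45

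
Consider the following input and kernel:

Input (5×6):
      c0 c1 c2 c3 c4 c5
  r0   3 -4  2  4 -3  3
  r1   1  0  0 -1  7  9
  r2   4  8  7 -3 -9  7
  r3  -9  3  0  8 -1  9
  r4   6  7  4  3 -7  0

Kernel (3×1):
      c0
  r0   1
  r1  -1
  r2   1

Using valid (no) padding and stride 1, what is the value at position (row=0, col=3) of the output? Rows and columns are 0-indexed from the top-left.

2

The receptive field on the input at this output position is [4 / -1 / -3]. Elementwise product with the kernel and sum: 4·1 + -1·-1 + -3·1.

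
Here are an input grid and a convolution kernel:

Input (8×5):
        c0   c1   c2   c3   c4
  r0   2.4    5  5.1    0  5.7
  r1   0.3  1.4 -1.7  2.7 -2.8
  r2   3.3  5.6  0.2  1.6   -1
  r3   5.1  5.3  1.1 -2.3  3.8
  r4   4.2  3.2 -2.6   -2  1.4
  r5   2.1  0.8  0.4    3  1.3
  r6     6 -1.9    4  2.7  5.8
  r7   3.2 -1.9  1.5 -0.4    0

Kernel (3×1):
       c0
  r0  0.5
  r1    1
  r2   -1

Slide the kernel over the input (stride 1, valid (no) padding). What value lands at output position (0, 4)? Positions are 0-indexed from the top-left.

The receptive field on the input at this output position is [5.7 / -2.8 / -1]. Elementwise product with the kernel and sum: 5.7·0.5 + -2.8·1 + -1·-1.

1.05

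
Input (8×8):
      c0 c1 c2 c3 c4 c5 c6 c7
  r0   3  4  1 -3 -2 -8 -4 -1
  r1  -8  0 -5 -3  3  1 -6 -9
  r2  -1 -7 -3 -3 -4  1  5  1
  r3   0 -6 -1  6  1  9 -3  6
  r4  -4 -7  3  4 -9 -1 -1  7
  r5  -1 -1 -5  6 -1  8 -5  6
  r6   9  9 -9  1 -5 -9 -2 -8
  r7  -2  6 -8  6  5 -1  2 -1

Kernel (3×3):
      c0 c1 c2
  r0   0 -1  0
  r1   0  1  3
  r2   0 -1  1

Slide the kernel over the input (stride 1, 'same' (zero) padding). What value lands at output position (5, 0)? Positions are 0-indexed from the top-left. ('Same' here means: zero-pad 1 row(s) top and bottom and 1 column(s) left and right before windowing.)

The receptive field on the zero-padded input at this output position is [0 -4 -7 / 0 -1 -1 / 0 9 9]. Elementwise product with the kernel and sum: -4·-1 + -1·1 + -1·3 + 9·-1 + 9·1.

0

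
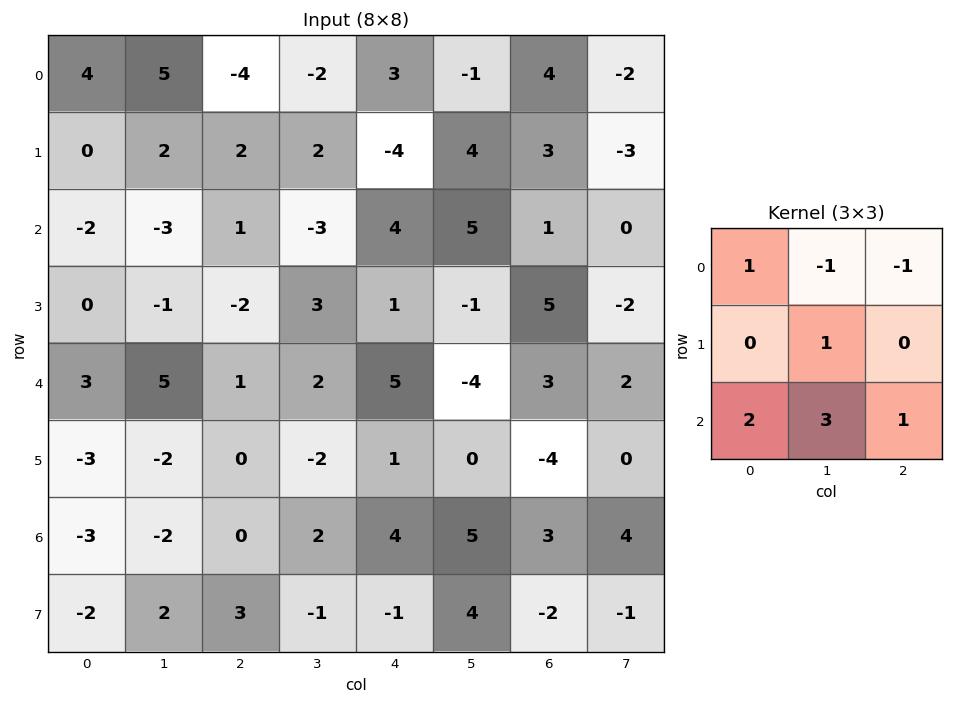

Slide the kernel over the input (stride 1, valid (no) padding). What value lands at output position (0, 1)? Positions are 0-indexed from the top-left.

The receptive field on the input at this output position is [5 -4 -2 / 2 2 2 / -3 1 -3]. Elementwise product with the kernel and sum: 5·1 + -4·-1 + -2·-1 + 2·1 + -3·2 + 1·3 + -3·1.

7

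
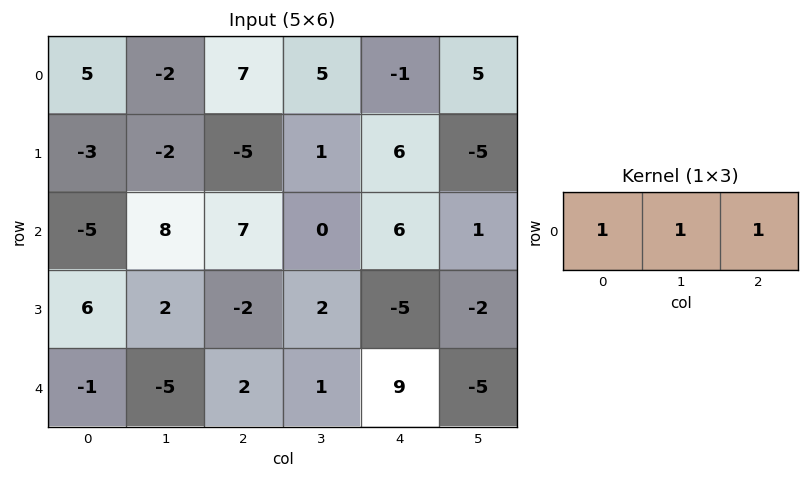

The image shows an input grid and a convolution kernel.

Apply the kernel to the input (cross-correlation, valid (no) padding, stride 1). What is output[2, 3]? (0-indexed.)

The receptive field on the input at this output position is [0 6 1]. Elementwise product with the kernel and sum: 0·1 + 6·1 + 1·1.

7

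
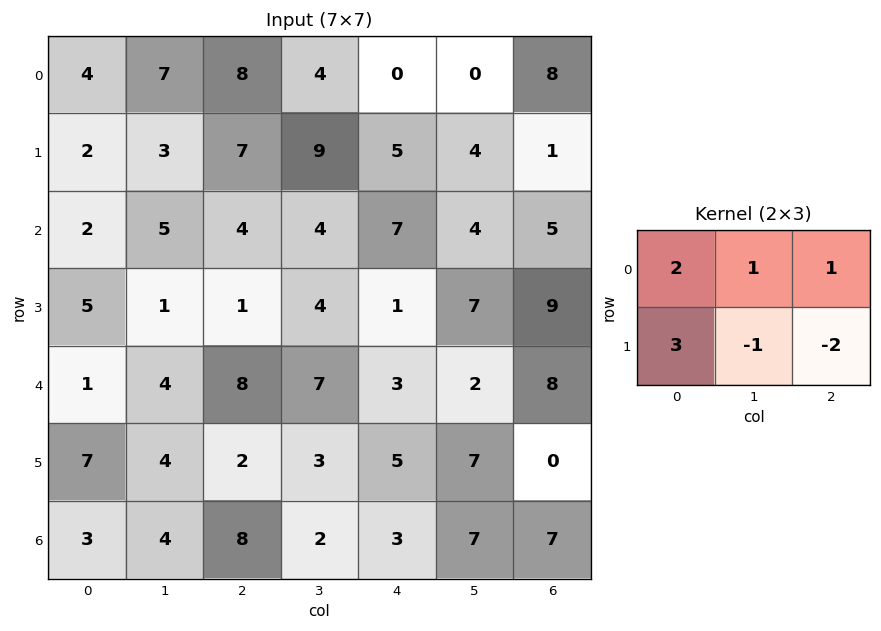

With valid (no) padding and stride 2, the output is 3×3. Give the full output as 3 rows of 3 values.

12 22 17
25 16 1
27 19 24

Output[0,0]: The receptive field on the input at this output position is [4 7 8 / 2 3 7]. Elementwise product with the kernel and sum: 4·2 + 7·1 + 8·1 + 2·3 + 3·-1 + 7·-2.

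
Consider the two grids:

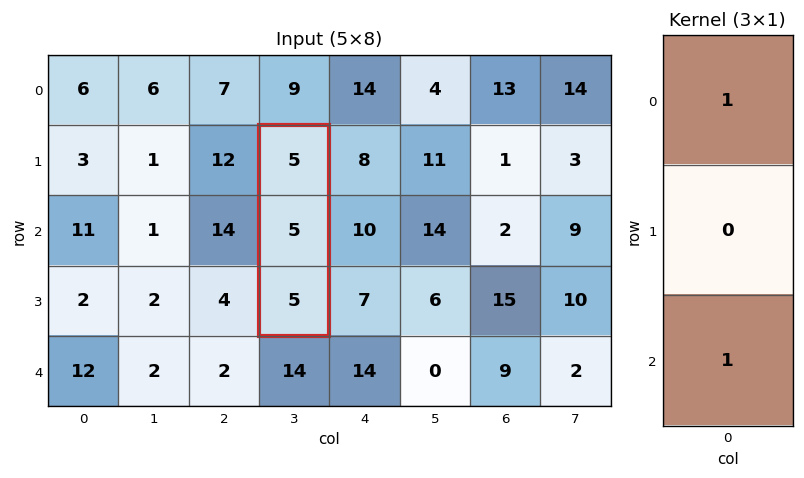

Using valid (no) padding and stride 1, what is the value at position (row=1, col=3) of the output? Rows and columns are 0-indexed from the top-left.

10

The receptive field on the input at this output position is [5 / 5 / 5]. Elementwise product with the kernel and sum: 5·1 + 5·1.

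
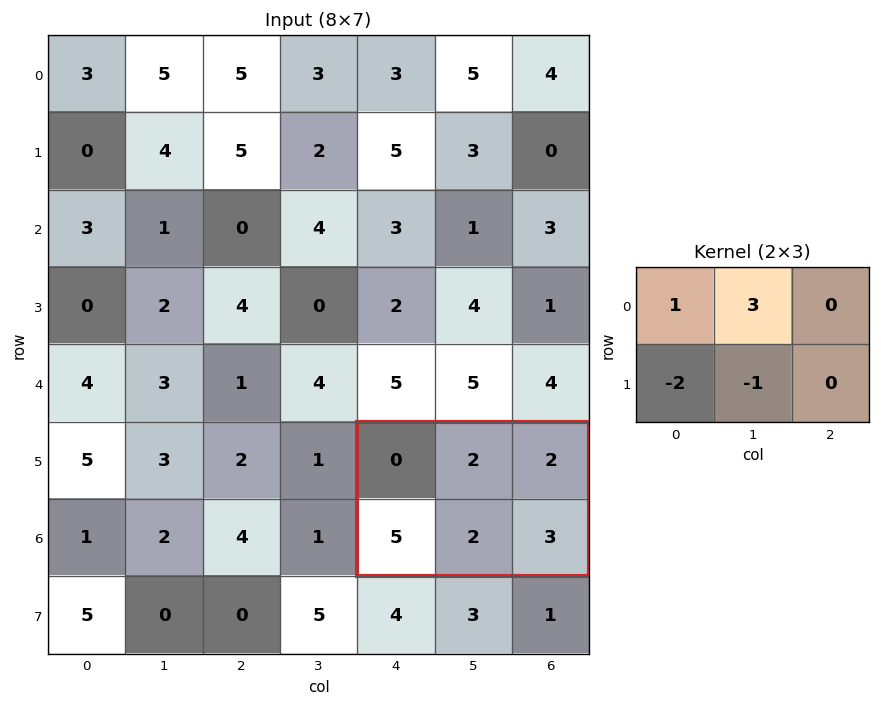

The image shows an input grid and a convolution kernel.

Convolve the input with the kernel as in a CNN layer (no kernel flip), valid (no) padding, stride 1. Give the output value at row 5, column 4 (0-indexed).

The receptive field on the input at this output position is [0 2 2 / 5 2 3]. Elementwise product with the kernel and sum: 0·1 + 2·3 + 5·-2 + 2·-1.

-6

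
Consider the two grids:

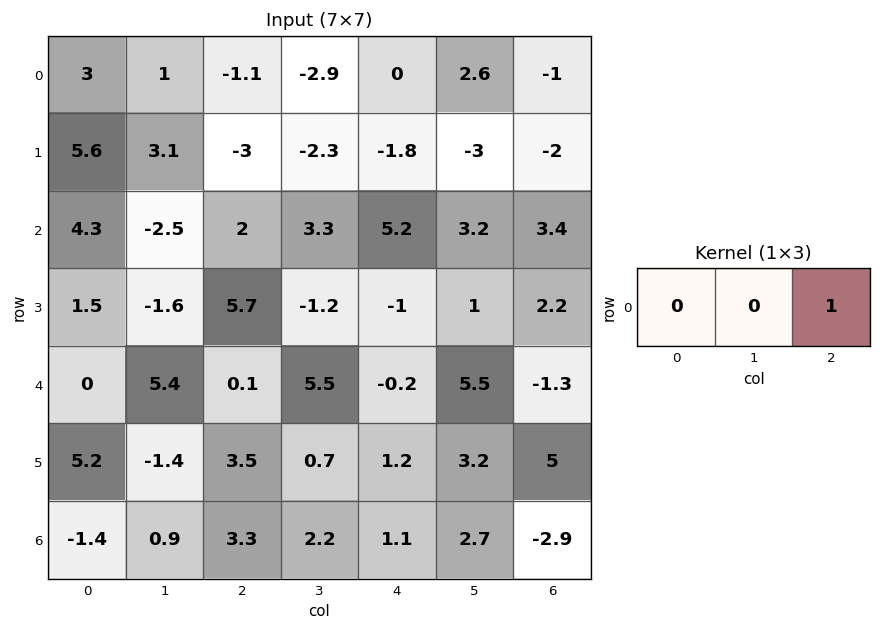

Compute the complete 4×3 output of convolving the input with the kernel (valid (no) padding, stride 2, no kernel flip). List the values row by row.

Output[0,0]: The receptive field on the input at this output position is [3 1 -1.1]. Elementwise product with the kernel and sum: -1.1·1.
Output[0,1]: The receptive field on the input at this output position is [-1.1 -2.9 0]. Elementwise product with the kernel and sum: 0·1.

-1.1 0 -1
2 5.2 3.4
0.1 -0.2 -1.3
3.3 1.1 -2.9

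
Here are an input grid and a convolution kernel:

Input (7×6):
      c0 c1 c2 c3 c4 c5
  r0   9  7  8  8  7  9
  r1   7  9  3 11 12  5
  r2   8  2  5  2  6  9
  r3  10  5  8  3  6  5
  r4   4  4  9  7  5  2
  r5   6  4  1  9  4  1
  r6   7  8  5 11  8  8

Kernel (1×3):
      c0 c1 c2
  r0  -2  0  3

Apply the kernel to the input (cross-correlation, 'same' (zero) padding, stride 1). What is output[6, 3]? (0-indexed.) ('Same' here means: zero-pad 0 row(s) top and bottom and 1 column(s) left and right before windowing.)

14

The receptive field on the zero-padded input at this output position is [5 11 8]. Elementwise product with the kernel and sum: 5·-2 + 8·3.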